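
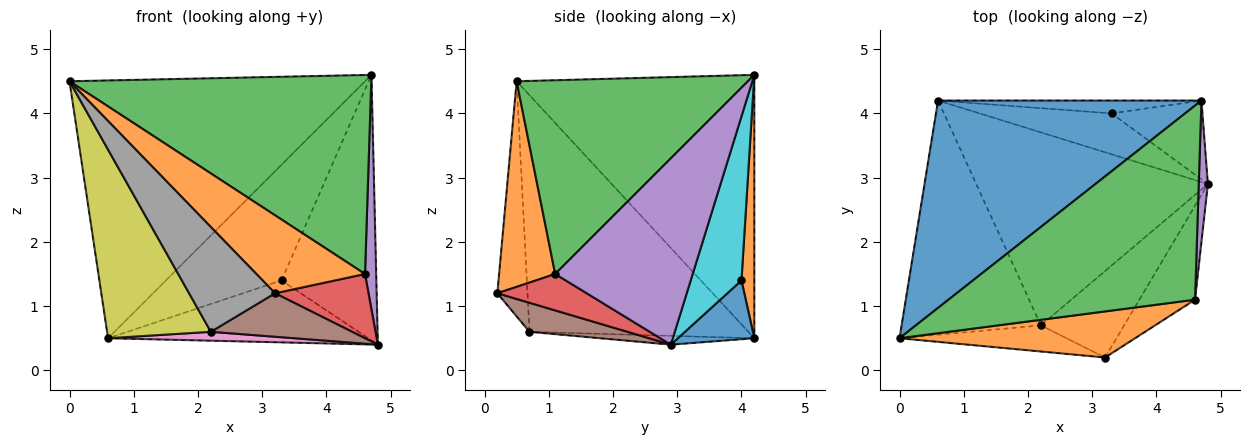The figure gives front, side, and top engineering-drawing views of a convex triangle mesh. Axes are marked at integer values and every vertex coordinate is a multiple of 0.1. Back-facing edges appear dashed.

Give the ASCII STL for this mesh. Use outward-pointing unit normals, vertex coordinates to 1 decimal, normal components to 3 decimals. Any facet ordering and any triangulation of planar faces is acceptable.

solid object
 facet normal -0.531 0.660 0.531
  outer loop
   vertex 0.6 4.2 0.5
   vertex 0.0 0.5 4.5
   vertex 4.7 4.2 4.6
  endloop
 endfacet
 facet normal 0.406 -0.787 0.465
  outer loop
   vertex 4.6 1.1 1.5
   vertex 0.0 0.5 4.5
   vertex 3.2 0.2 1.2
  endloop
 endfacet
 facet normal 0.481 -0.628 0.612
  outer loop
   vertex 4.6 1.1 1.5
   vertex 4.7 4.2 4.6
   vertex 0.0 0.5 4.5
  endloop
 endfacet
 facet normal 0.475 -0.497 -0.726
  outer loop
   vertex 4.6 1.1 1.5
   vertex 3.2 0.2 1.2
   vertex 4.8 2.9 0.4
  endloop
 endfacet
 facet normal 0.996 -0.081 0.049
  outer loop
   vertex 4.6 1.1 1.5
   vertex 4.8 2.9 0.4
   vertex 4.7 4.2 4.6
  endloop
 endfacet
 facet normal 0.297 -0.429 -0.853
  outer loop
   vertex 2.2 0.7 0.6
   vertex 4.8 2.9 0.4
   vertex 3.2 0.2 1.2
  endloop
 endfacet
 facet normal -0.038 -0.046 -0.998
  outer loop
   vertex 2.2 0.7 0.6
   vertex 0.6 4.2 0.5
   vertex 4.8 2.9 0.4
  endloop
 endfacet
 facet normal -0.322 -0.919 -0.229
  outer loop
   vertex 2.2 0.7 0.6
   vertex 3.2 0.2 1.2
   vertex 0.0 0.5 4.5
  endloop
 endfacet
 facet normal -0.798 -0.378 -0.469
  outer loop
   vertex 2.2 0.7 0.6
   vertex 0.0 0.5 4.5
   vertex 0.6 4.2 0.5
  endloop
 endfacet
 facet normal 0.457 0.853 -0.253
  outer loop
   vertex 3.3 4.0 1.4
   vertex 4.7 4.2 4.6
   vertex 4.8 2.9 0.4
  endloop
 endfacet
 facet normal 0.238 0.811 -0.535
  outer loop
   vertex 3.3 4.0 1.4
   vertex 4.8 2.9 0.4
   vertex 0.6 4.2 0.5
  endloop
 endfacet
 facet normal 0.110 0.988 -0.110
  outer loop
   vertex 3.3 4.0 1.4
   vertex 0.6 4.2 0.5
   vertex 4.7 4.2 4.6
  endloop
 endfacet
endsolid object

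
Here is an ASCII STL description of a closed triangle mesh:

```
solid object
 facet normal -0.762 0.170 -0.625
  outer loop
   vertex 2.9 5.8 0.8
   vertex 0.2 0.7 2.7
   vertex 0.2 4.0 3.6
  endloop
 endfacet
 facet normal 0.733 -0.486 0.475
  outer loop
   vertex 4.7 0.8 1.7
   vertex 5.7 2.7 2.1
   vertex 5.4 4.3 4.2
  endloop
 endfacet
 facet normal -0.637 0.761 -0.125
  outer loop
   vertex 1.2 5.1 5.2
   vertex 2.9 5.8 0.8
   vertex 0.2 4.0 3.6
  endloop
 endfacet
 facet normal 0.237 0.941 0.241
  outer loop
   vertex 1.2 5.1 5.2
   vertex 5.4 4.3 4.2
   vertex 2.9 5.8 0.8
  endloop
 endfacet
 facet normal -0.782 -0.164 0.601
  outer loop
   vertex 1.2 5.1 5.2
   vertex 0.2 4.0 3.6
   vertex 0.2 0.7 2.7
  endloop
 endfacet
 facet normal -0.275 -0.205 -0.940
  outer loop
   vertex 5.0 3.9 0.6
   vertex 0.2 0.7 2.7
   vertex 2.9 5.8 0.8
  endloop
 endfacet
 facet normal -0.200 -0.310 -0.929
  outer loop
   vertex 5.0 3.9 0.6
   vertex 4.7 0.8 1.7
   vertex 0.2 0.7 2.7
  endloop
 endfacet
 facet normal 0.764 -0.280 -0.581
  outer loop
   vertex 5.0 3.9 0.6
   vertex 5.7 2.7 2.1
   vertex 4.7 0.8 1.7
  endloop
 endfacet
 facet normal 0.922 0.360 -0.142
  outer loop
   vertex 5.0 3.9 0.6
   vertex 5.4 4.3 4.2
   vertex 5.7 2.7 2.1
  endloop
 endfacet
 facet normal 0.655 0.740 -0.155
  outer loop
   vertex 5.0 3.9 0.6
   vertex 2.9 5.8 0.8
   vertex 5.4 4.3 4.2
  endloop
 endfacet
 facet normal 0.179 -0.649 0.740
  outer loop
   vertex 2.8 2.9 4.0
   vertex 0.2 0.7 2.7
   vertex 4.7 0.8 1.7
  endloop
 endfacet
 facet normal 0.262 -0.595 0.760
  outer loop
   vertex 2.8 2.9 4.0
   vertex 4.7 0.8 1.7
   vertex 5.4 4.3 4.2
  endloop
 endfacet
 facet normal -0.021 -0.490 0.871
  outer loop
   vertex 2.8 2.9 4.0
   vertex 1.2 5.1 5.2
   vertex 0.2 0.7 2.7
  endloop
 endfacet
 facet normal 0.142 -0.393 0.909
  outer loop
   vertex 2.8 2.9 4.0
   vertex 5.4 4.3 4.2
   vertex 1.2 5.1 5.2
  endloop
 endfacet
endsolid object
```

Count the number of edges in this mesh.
21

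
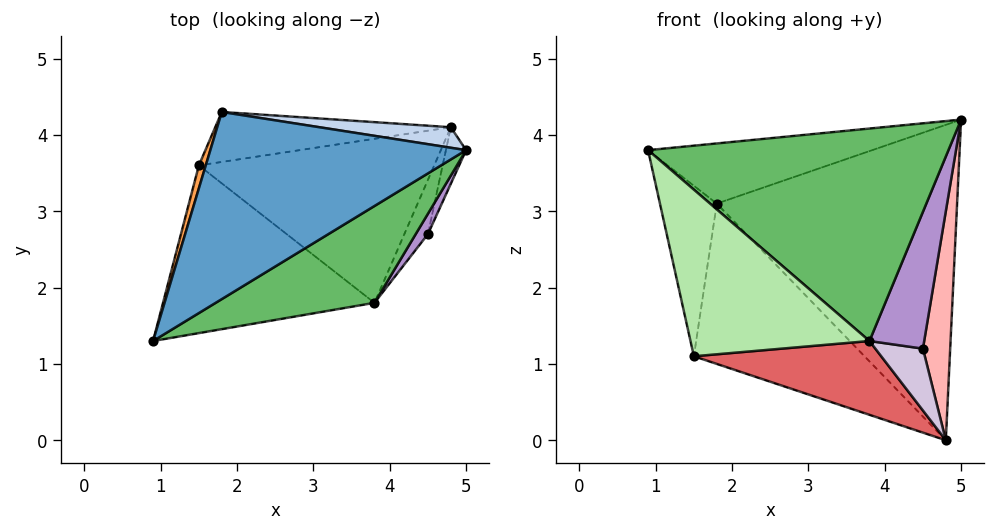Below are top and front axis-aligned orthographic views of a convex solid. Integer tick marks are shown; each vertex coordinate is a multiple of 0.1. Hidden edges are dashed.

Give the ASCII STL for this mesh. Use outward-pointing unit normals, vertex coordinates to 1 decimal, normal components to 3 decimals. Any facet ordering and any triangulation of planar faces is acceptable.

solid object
 facet normal -0.269 0.295 0.917
  outer loop
   vertex 1.8 4.3 3.1
   vertex 0.9 1.3 3.8
   vertex 5.0 3.8 4.2
  endloop
 endfacet
 facet normal 0.132 0.989 0.064
  outer loop
   vertex 4.8 4.1 0.0
   vertex 1.8 4.3 3.1
   vertex 5.0 3.8 4.2
  endloop
 endfacet
 facet normal -0.954 0.296 0.040
  outer loop
   vertex 1.5 3.6 1.1
   vertex 0.9 1.3 3.8
   vertex 1.8 4.3 3.1
  endloop
 endfacet
 facet normal -0.237 0.928 -0.289
  outer loop
   vertex 1.5 3.6 1.1
   vertex 1.8 4.3 3.1
   vertex 4.8 4.1 0.0
  endloop
 endfacet
 facet normal 0.457 -0.809 0.369
  outer loop
   vertex 3.8 1.8 1.3
   vertex 5.0 3.8 4.2
   vertex 0.9 1.3 3.8
  endloop
 endfacet
 facet normal -0.440 -0.633 -0.637
  outer loop
   vertex 3.8 1.8 1.3
   vertex 0.9 1.3 3.8
   vertex 1.5 3.6 1.1
  endloop
 endfacet
 facet normal -0.235 -0.399 -0.886
  outer loop
   vertex 3.8 1.8 1.3
   vertex 1.5 3.6 1.1
   vertex 4.8 4.1 0.0
  endloop
 endfacet
 facet normal 0.963 -0.262 -0.065
  outer loop
   vertex 4.5 2.7 1.2
   vertex 4.8 4.1 0.0
   vertex 5.0 3.8 4.2
  endloop
 endfacet
 facet normal 0.791 -0.605 0.090
  outer loop
   vertex 4.5 2.7 1.2
   vertex 5.0 3.8 4.2
   vertex 3.8 1.8 1.3
  endloop
 endfacet
 facet normal 0.658 -0.567 -0.497
  outer loop
   vertex 4.5 2.7 1.2
   vertex 3.8 1.8 1.3
   vertex 4.8 4.1 0.0
  endloop
 endfacet
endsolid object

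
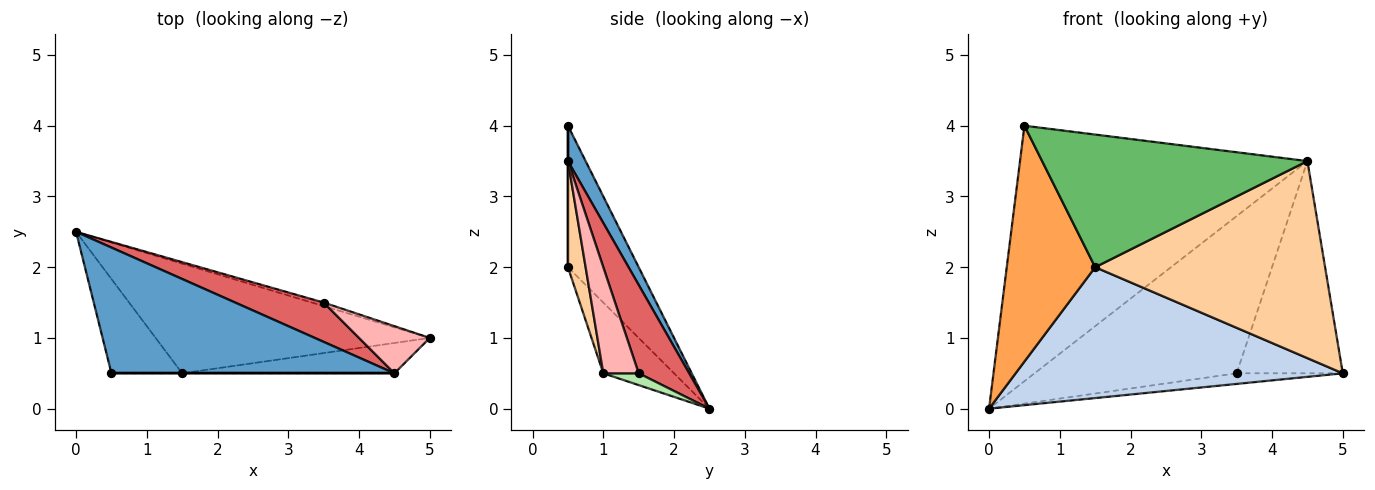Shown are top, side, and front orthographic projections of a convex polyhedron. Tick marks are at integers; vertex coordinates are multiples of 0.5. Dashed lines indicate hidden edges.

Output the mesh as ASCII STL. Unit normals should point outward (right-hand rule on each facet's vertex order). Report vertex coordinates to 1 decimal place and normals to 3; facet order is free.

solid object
 facet normal 0.055 0.896 0.441
  outer loop
   vertex 4.5 0.5 3.5
   vertex 0.0 2.5 0.0
   vertex 0.5 0.5 4.0
  endloop
 endfacet
 facet normal -0.164 -0.756 -0.634
  outer loop
   vertex 1.5 0.5 2.0
   vertex 0.0 2.5 0.0
   vertex 5.0 1.0 0.5
  endloop
 endfacet
 facet normal -0.596 -0.745 -0.298
  outer loop
   vertex 1.5 0.5 2.0
   vertex 0.5 0.5 4.0
   vertex 0.0 2.5 0.0
  endloop
 endfacet
 facet normal 0.076 -0.986 -0.152
  outer loop
   vertex 1.5 0.5 2.0
   vertex 5.0 1.0 0.5
   vertex 4.5 0.5 3.5
  endloop
 endfacet
 facet normal 0.000 -1.000 0.000
  outer loop
   vertex 1.5 0.5 2.0
   vertex 4.5 0.5 3.5
   vertex 0.5 0.5 4.0
  endloop
 endfacet
 facet normal 0.302 0.905 -0.302
  outer loop
   vertex 3.5 1.5 0.5
   vertex 5.0 1.0 0.5
   vertex 0.0 2.5 0.0
  endloop
 endfacet
 facet normal 0.236 0.943 0.236
  outer loop
   vertex 3.5 1.5 0.5
   vertex 0.0 2.5 0.0
   vertex 4.5 0.5 3.5
  endloop
 endfacet
 facet normal 0.309 0.928 0.206
  outer loop
   vertex 3.5 1.5 0.5
   vertex 4.5 0.5 3.5
   vertex 5.0 1.0 0.5
  endloop
 endfacet
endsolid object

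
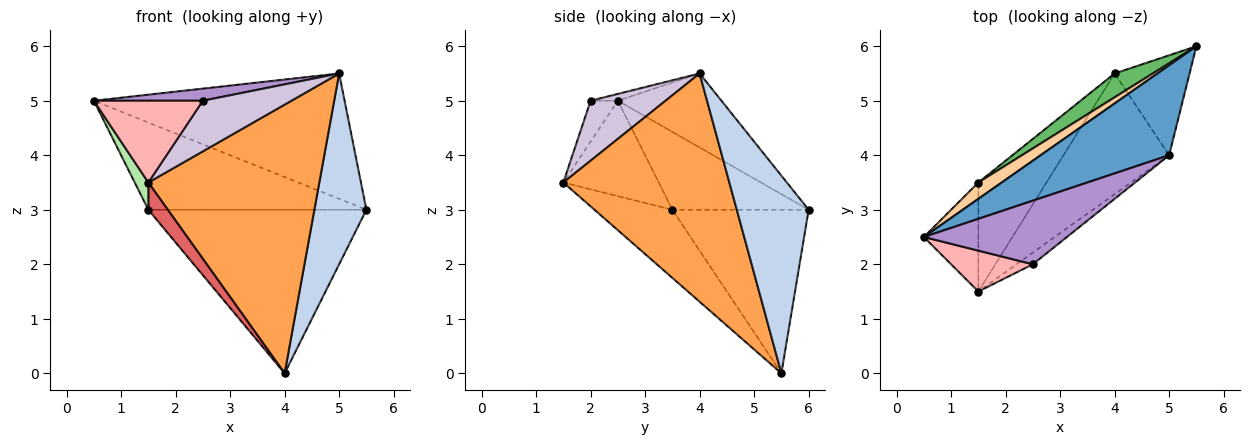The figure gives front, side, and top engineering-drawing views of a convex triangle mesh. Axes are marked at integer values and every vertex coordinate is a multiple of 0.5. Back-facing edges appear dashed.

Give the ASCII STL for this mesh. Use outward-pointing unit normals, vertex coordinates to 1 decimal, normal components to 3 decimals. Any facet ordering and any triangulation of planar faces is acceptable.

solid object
 facet normal -0.318 0.770 0.553
  outer loop
   vertex 5.0 4.0 5.5
   vertex 5.5 6.0 3.0
   vertex 0.5 2.5 5.0
  endloop
 endfacet
 facet normal 0.774 -0.561 -0.294
  outer loop
   vertex 5.0 4.0 5.5
   vertex 4.0 5.5 0.0
   vertex 5.5 6.0 3.0
  endloop
 endfacet
 facet normal 0.663 -0.683 -0.307
  outer loop
   vertex 5.0 4.0 5.5
   vertex 1.5 1.5 3.5
   vertex 4.0 5.5 0.0
  endloop
 endfacet
 facet normal -0.523 0.837 0.157
  outer loop
   vertex 1.5 3.5 3.0
   vertex 0.5 2.5 5.0
   vertex 5.5 6.0 3.0
  endloop
 endfacet
 facet normal -0.526 0.842 0.123
  outer loop
   vertex 1.5 3.5 3.0
   vertex 5.5 6.0 3.0
   vertex 4.0 5.5 0.0
  endloop
 endfacet
 facet normal -0.862 -0.123 -0.492
  outer loop
   vertex 1.5 3.5 3.0
   vertex 1.5 1.5 3.5
   vertex 0.5 2.5 5.0
  endloop
 endfacet
 facet normal -0.696 -0.174 -0.696
  outer loop
   vertex 1.5 3.5 3.0
   vertex 4.0 5.5 0.0
   vertex 1.5 1.5 3.5
  endloop
 endfacet
 facet normal -0.218 -0.873 0.436
  outer loop
   vertex 2.5 2.0 5.0
   vertex 0.5 2.5 5.0
   vertex 1.5 1.5 3.5
  endloop
 endfacet
 facet normal -0.047 -0.187 0.981
  outer loop
   vertex 2.5 2.0 5.0
   vertex 5.0 4.0 5.5
   vertex 0.5 2.5 5.0
  endloop
 endfacet
 facet normal 0.636 -0.752 -0.173
  outer loop
   vertex 2.5 2.0 5.0
   vertex 1.5 1.5 3.5
   vertex 5.0 4.0 5.5
  endloop
 endfacet
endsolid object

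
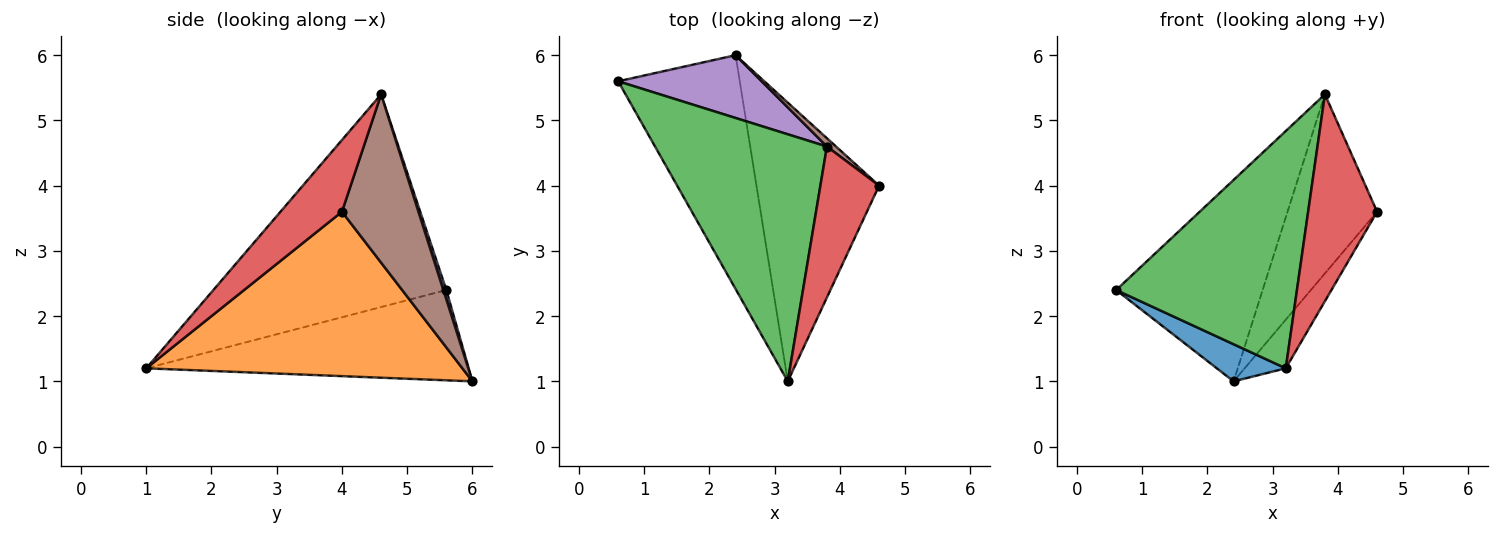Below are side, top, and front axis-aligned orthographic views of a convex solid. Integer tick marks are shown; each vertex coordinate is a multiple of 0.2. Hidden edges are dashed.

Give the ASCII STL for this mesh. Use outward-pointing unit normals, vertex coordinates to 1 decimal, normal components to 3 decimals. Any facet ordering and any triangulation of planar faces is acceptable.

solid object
 facet normal -0.591 -0.126 -0.796
  outer loop
   vertex 2.4 6.0 1.0
   vertex 3.2 1.0 1.2
   vertex 0.6 5.6 2.4
  endloop
 endfacet
 facet normal 0.797 0.104 -0.595
  outer loop
   vertex 2.4 6.0 1.0
   vertex 4.6 4.0 3.6
   vertex 3.2 1.0 1.2
  endloop
 endfacet
 facet normal -0.666 -0.517 0.538
  outer loop
   vertex 3.8 4.6 5.4
   vertex 0.6 5.6 2.4
   vertex 3.2 1.0 1.2
  endloop
 endfacet
 facet normal 0.585 -0.655 0.478
  outer loop
   vertex 3.8 4.6 5.4
   vertex 3.2 1.0 1.2
   vertex 4.6 4.0 3.6
  endloop
 endfacet
 facet normal 0.019 0.955 0.298
  outer loop
   vertex 3.8 4.6 5.4
   vertex 2.4 6.0 1.0
   vertex 0.6 5.6 2.4
  endloop
 endfacet
 facet normal 0.649 0.760 0.035
  outer loop
   vertex 3.8 4.6 5.4
   vertex 4.6 4.0 3.6
   vertex 2.4 6.0 1.0
  endloop
 endfacet
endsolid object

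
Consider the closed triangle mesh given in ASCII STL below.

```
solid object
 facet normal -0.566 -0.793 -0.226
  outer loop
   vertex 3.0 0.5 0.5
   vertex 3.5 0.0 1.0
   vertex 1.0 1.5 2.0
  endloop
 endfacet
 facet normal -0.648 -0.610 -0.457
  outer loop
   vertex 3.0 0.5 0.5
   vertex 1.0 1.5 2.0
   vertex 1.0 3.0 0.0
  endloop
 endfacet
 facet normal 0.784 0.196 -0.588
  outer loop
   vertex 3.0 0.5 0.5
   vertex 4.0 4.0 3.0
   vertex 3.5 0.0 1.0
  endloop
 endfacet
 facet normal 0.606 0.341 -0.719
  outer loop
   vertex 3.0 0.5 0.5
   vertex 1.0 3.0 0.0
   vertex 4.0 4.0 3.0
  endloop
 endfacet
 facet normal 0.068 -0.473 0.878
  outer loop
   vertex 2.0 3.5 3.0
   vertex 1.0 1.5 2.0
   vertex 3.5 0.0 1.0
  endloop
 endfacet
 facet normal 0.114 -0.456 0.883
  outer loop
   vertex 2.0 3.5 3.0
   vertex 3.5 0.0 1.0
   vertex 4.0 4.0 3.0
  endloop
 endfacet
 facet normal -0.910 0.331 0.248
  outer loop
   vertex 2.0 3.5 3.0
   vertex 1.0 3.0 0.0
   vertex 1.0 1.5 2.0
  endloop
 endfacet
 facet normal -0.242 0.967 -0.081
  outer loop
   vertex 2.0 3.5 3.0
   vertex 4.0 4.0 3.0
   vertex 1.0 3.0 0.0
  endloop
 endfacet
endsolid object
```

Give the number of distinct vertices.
6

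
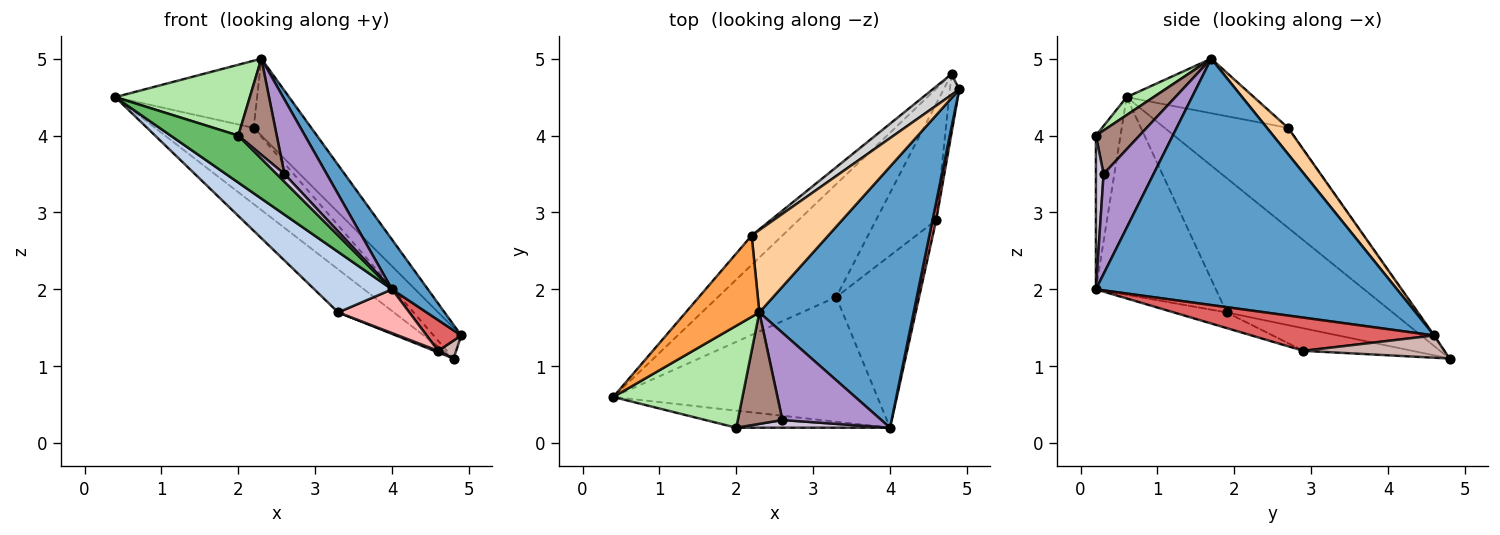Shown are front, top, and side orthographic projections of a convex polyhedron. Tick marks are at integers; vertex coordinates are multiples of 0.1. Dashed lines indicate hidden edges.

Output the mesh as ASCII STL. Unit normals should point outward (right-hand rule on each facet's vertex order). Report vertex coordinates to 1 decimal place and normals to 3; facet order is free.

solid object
 facet normal 0.843 -0.100 0.528
  outer loop
   vertex 2.3 1.7 5.0
   vertex 4.0 0.2 2.0
   vertex 4.9 4.6 1.4
  endloop
 endfacet
 facet normal -0.559 -0.362 -0.746
  outer loop
   vertex 3.3 1.9 1.7
   vertex 4.0 0.2 2.0
   vertex 0.4 0.6 4.5
  endloop
 endfacet
 facet normal -0.496 0.553 0.669
  outer loop
   vertex 2.2 2.7 4.1
   vertex 0.4 0.6 4.5
   vertex 2.3 1.7 5.0
  endloop
 endfacet
 facet normal 0.243 0.662 0.709
  outer loop
   vertex 2.2 2.7 4.1
   vertex 2.3 1.7 5.0
   vertex 4.9 4.6 1.4
  endloop
 endfacet
 facet normal -0.323 -0.889 -0.323
  outer loop
   vertex 2.0 0.2 4.0
   vertex 0.4 0.6 4.5
   vertex 4.0 0.2 2.0
  endloop
 endfacet
 facet normal 0.113 -0.567 0.816
  outer loop
   vertex 2.0 0.2 4.0
   vertex 2.3 1.7 5.0
   vertex 0.4 0.6 4.5
  endloop
 endfacet
 facet normal 0.977 -0.185 0.108
  outer loop
   vertex 4.6 2.9 1.2
   vertex 4.9 4.6 1.4
   vertex 4.0 0.2 2.0
  endloop
 endfacet
 facet normal -0.180 -0.242 -0.953
  outer loop
   vertex 4.6 2.9 1.2
   vertex 4.0 0.2 2.0
   vertex 3.3 1.9 1.7
  endloop
 endfacet
 facet normal 0.609 -0.515 0.603
  outer loop
   vertex 2.6 0.3 3.5
   vertex 4.0 0.2 2.0
   vertex 2.3 1.7 5.0
  endloop
 endfacet
 facet normal 0.577 -0.577 0.577
  outer loop
   vertex 2.6 0.3 3.5
   vertex 2.0 0.2 4.0
   vertex 4.0 0.2 2.0
  endloop
 endfacet
 facet normal 0.595 -0.525 0.609
  outer loop
   vertex 2.6 0.3 3.5
   vertex 2.3 1.7 5.0
   vertex 2.0 0.2 4.0
  endloop
 endfacet
 facet normal 0.916 -0.117 -0.383
  outer loop
   vertex 4.8 4.8 1.1
   vertex 4.9 4.6 1.4
   vertex 4.6 2.9 1.2
  endloop
 endfacet
 facet normal -0.351 -0.012 -0.936
  outer loop
   vertex 4.8 4.8 1.1
   vertex 4.6 2.9 1.2
   vertex 3.3 1.9 1.7
  endloop
 endfacet
 facet normal -0.728 0.244 -0.641
  outer loop
   vertex 4.8 4.8 1.1
   vertex 3.3 1.9 1.7
   vertex 0.4 0.6 4.5
  endloop
 endfacet
 facet normal -0.760 0.607 -0.234
  outer loop
   vertex 4.8 4.8 1.1
   vertex 0.4 0.6 4.5
   vertex 2.2 2.7 4.1
  endloop
 endfacet
 facet normal -0.023 0.828 0.560
  outer loop
   vertex 4.8 4.8 1.1
   vertex 2.2 2.7 4.1
   vertex 4.9 4.6 1.4
  endloop
 endfacet
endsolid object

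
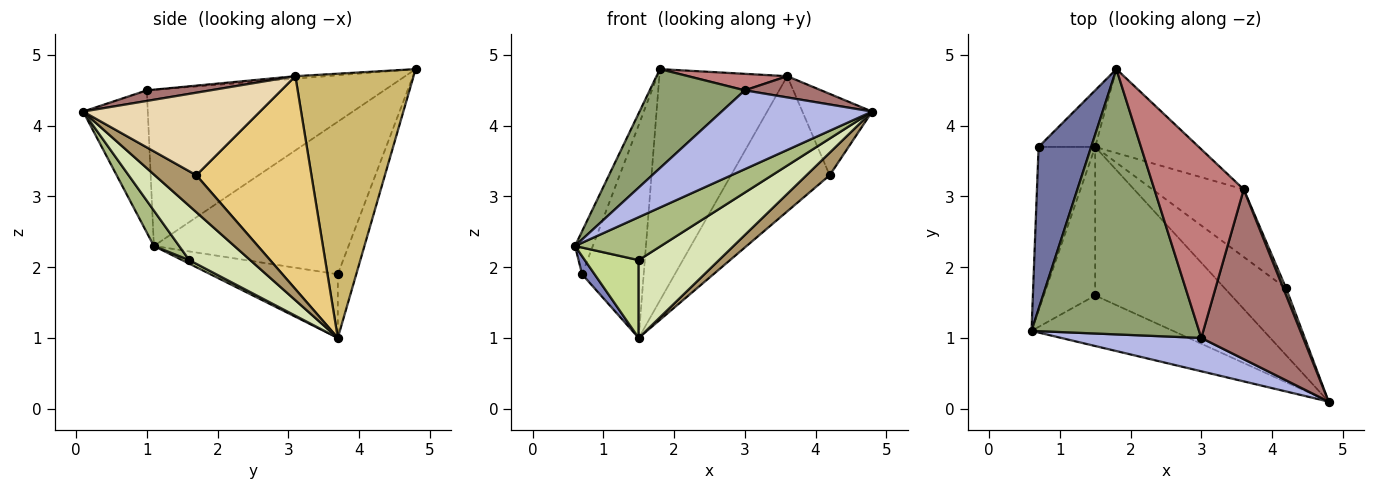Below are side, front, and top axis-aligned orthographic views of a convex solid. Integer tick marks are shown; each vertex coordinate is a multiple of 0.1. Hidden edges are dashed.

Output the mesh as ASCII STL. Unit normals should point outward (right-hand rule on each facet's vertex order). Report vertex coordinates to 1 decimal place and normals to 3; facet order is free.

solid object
 facet normal -0.942 0.086 0.325
  outer loop
   vertex 0.7 3.7 1.9
   vertex 0.6 1.1 2.3
   vertex 1.8 4.8 4.8
  endloop
 endfacet
 facet normal -0.745 -0.073 -0.663
  outer loop
   vertex 0.7 3.7 1.9
   vertex 1.5 3.7 1.0
   vertex 0.6 1.1 2.3
  endloop
 endfacet
 facet normal -0.278 0.928 -0.247
  outer loop
   vertex 0.7 3.7 1.9
   vertex 1.8 4.8 4.8
   vertex 1.5 3.7 1.0
  endloop
 endfacet
 facet normal -0.368 -0.856 0.362
  outer loop
   vertex 3.0 1.0 4.5
   vertex 0.6 1.1 2.3
   vertex 4.8 0.1 4.2
  endloop
 endfacet
 facet normal -0.658 -0.263 0.706
  outer loop
   vertex 3.0 1.0 4.5
   vertex 1.8 4.8 4.8
   vertex 0.6 1.1 2.3
  endloop
 endfacet
 facet normal 0.187 -0.636 -0.748
  outer loop
   vertex 1.5 1.6 2.1
   vertex 4.8 0.1 4.2
   vertex 0.6 1.1 2.3
  endloop
 endfacet
 facet normal 0.061 -0.463 -0.884
  outer loop
   vertex 1.5 1.6 2.1
   vertex 0.6 1.1 2.3
   vertex 1.5 3.7 1.0
  endloop
 endfacet
 facet normal 0.333 -0.438 -0.835
  outer loop
   vertex 1.5 1.6 2.1
   vertex 1.5 3.7 1.0
   vertex 4.8 0.1 4.2
  endloop
 endfacet
 facet normal 0.496 -0.277 -0.823
  outer loop
   vertex 4.2 1.7 3.3
   vertex 4.8 0.1 4.2
   vertex 1.5 3.7 1.0
  endloop
 endfacet
 facet normal 0.656 0.710 -0.257
  outer loop
   vertex 3.6 3.1 4.7
   vertex 1.5 3.7 1.0
   vertex 1.8 4.8 4.8
  endloop
 endfacet
 facet normal 0.722 0.619 -0.309
  outer loop
   vertex 3.6 3.1 4.7
   vertex 4.2 1.7 3.3
   vertex 1.5 3.7 1.0
  endloop
 endfacet
 facet normal 0.930 0.367 0.032
  outer loop
   vertex 3.6 3.1 4.7
   vertex 4.8 0.1 4.2
   vertex 4.2 1.7 3.3
  endloop
 endfacet
 facet normal 0.103 -0.123 0.987
  outer loop
   vertex 3.6 3.1 4.7
   vertex 3.0 1.0 4.5
   vertex 4.8 0.1 4.2
  endloop
 endfacet
 facet normal -0.027 -0.087 0.996
  outer loop
   vertex 3.6 3.1 4.7
   vertex 1.8 4.8 4.8
   vertex 3.0 1.0 4.5
  endloop
 endfacet
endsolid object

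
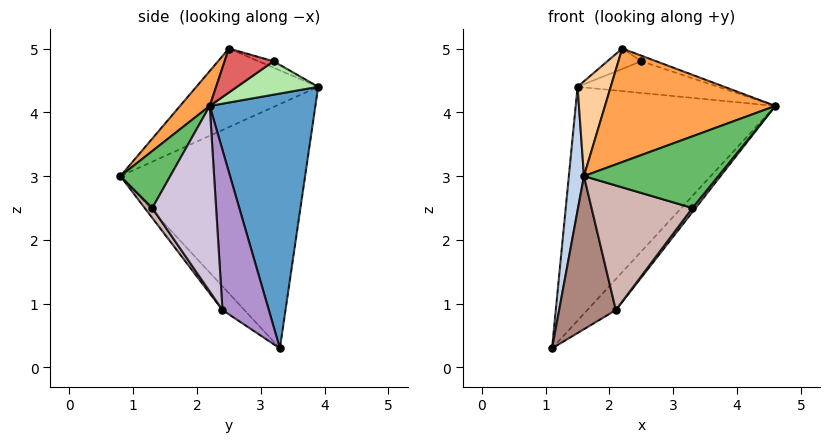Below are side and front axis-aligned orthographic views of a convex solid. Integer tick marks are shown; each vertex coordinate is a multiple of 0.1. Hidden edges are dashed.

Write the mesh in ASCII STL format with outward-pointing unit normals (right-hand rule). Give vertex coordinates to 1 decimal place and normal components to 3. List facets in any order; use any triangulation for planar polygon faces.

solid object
 facet normal 0.461 0.871 -0.172
  outer loop
   vertex 1.5 3.9 4.4
   vertex 4.6 2.2 4.1
   vertex 1.1 3.3 0.3
  endloop
 endfacet
 facet normal -0.991 -0.081 0.109
  outer loop
   vertex 1.5 3.9 4.4
   vertex 1.1 3.3 0.3
   vertex 1.6 0.8 3.0
  endloop
 endfacet
 facet normal 0.135 -0.775 0.618
  outer loop
   vertex 2.2 2.5 5.0
   vertex 1.6 0.8 3.0
   vertex 4.6 2.2 4.1
  endloop
 endfacet
 facet normal -0.859 -0.234 0.456
  outer loop
   vertex 2.2 2.5 5.0
   vertex 1.5 3.9 4.4
   vertex 1.6 0.8 3.0
  endloop
 endfacet
 facet normal 0.338 -0.911 0.238
  outer loop
   vertex 3.3 1.3 2.5
   vertex 4.6 2.2 4.1
   vertex 1.6 0.8 3.0
  endloop
 endfacet
 facet normal 0.484 0.837 0.255
  outer loop
   vertex 2.5 3.2 4.8
   vertex 4.6 2.2 4.1
   vertex 1.5 3.9 4.4
  endloop
 endfacet
 facet normal 0.361 0.110 0.926
  outer loop
   vertex 2.5 3.2 4.8
   vertex 2.2 2.5 5.0
   vertex 4.6 2.2 4.1
  endloop
 endfacet
 facet normal -0.144 0.328 0.934
  outer loop
   vertex 2.5 3.2 4.8
   vertex 1.5 3.9 4.4
   vertex 2.2 2.5 5.0
  endloop
 endfacet
 facet normal 0.720 0.443 -0.534
  outer loop
   vertex 2.1 2.4 0.9
   vertex 1.1 3.3 0.3
   vertex 4.6 2.2 4.1
  endloop
 endfacet
 facet normal 0.786 -0.039 -0.617
  outer loop
   vertex 2.1 2.4 0.9
   vertex 4.6 2.2 4.1
   vertex 3.3 1.3 2.5
  endloop
 endfacet
 facet normal -0.283 -0.729 -0.623
  outer loop
   vertex 2.1 2.4 0.9
   vertex 1.6 0.8 3.0
   vertex 1.1 3.3 0.3
  endloop
 endfacet
 facet normal 0.060 -0.801 -0.596
  outer loop
   vertex 2.1 2.4 0.9
   vertex 3.3 1.3 2.5
   vertex 1.6 0.8 3.0
  endloop
 endfacet
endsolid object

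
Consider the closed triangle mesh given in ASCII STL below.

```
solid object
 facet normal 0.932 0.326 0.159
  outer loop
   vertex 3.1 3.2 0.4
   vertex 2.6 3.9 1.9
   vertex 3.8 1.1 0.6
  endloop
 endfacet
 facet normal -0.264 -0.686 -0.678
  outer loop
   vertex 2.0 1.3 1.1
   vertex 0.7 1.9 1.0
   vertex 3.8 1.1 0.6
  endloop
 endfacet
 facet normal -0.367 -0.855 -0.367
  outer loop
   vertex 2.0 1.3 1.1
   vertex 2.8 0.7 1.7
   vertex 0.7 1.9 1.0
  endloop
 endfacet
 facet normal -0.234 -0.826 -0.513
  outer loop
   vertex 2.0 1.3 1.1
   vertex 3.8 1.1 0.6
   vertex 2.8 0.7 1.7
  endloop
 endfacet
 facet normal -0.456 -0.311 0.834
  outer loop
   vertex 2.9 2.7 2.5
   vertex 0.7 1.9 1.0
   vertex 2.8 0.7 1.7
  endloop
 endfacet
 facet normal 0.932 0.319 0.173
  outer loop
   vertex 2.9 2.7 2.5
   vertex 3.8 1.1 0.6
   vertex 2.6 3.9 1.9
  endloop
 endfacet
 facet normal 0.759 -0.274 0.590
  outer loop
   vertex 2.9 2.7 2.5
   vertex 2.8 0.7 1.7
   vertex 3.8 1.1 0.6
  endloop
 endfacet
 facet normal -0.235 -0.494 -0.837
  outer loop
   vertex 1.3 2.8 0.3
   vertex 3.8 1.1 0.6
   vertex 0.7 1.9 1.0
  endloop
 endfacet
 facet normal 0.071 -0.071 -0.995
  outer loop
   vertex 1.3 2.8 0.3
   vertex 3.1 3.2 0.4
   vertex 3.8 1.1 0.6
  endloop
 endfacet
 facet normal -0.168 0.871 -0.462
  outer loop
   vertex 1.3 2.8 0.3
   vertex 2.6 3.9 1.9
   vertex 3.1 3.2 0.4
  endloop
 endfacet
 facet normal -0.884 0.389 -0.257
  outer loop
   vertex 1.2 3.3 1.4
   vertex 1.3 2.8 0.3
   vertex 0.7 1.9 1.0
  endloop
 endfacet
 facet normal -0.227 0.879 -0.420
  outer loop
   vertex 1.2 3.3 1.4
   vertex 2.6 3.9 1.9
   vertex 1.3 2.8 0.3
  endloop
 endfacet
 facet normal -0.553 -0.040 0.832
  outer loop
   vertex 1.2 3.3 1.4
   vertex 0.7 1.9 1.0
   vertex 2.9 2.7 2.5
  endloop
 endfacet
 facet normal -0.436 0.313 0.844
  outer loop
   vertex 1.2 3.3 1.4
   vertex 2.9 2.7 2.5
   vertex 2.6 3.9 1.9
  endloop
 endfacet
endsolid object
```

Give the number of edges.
21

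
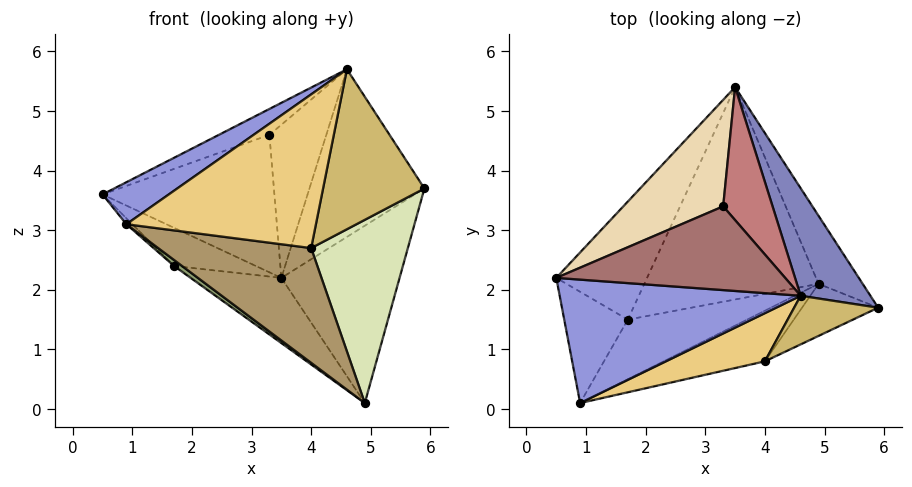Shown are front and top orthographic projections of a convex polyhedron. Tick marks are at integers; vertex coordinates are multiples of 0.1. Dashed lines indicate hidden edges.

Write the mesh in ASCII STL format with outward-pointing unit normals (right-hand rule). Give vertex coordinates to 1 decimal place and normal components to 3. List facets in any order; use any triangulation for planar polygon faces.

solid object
 facet normal 0.857 0.481 -0.185
  outer loop
   vertex 4.9 2.1 0.1
   vertex 3.5 5.4 2.2
   vertex 5.9 1.7 3.7
  endloop
 endfacet
 facet normal 0.693 0.607 0.389
  outer loop
   vertex 4.6 1.9 5.7
   vertex 5.9 1.7 3.7
   vertex 3.5 5.4 2.2
  endloop
 endfacet
 facet normal -0.453 -0.287 0.844
  outer loop
   vertex 4.6 1.9 5.7
   vertex 0.5 2.2 3.6
   vertex 0.9 0.1 3.1
  endloop
 endfacet
 facet normal -0.695 0.038 -0.718
  outer loop
   vertex 1.7 1.5 2.4
   vertex 0.9 0.1 3.1
   vertex 0.5 2.2 3.6
  endloop
 endfacet
 facet normal -0.572 -0.082 -0.816
  outer loop
   vertex 1.7 1.5 2.4
   vertex 4.9 2.1 0.1
   vertex 0.9 0.1 3.1
  endloop
 endfacet
 facet normal -0.611 0.243 -0.753
  outer loop
   vertex 1.7 1.5 2.4
   vertex 0.5 2.2 3.6
   vertex 3.5 5.4 2.2
  endloop
 endfacet
 facet normal -0.596 0.236 -0.768
  outer loop
   vertex 1.7 1.5 2.4
   vertex 3.5 5.4 2.2
   vertex 4.9 2.1 0.1
  endloop
 endfacet
 facet normal 0.514 -0.825 -0.234
  outer loop
   vertex 4.0 0.8 2.7
   vertex 4.9 2.1 0.1
   vertex 5.9 1.7 3.7
  endloop
 endfacet
 facet normal 0.153 -0.904 -0.399
  outer loop
   vertex 4.0 0.8 2.7
   vertex 0.9 0.1 3.1
   vertex 4.9 2.1 0.1
  endloop
 endfacet
 facet normal 0.287 -0.916 0.279
  outer loop
   vertex 4.0 0.8 2.7
   vertex 5.9 1.7 3.7
   vertex 4.6 1.9 5.7
  endloop
 endfacet
 facet normal 0.246 -0.925 0.290
  outer loop
   vertex 4.0 0.8 2.7
   vertex 4.6 1.9 5.7
   vertex 0.9 0.1 3.1
  endloop
 endfacet
 facet normal -0.487 0.691 0.535
  outer loop
   vertex 3.3 3.4 4.6
   vertex 3.5 5.4 2.2
   vertex 0.5 2.2 3.6
  endloop
 endfacet
 facet normal -0.424 0.267 0.865
  outer loop
   vertex 3.3 3.4 4.6
   vertex 0.5 2.2 3.6
   vertex 4.6 1.9 5.7
  endloop
 endfacet
 facet normal 0.302 0.720 0.625
  outer loop
   vertex 3.3 3.4 4.6
   vertex 4.6 1.9 5.7
   vertex 3.5 5.4 2.2
  endloop
 endfacet
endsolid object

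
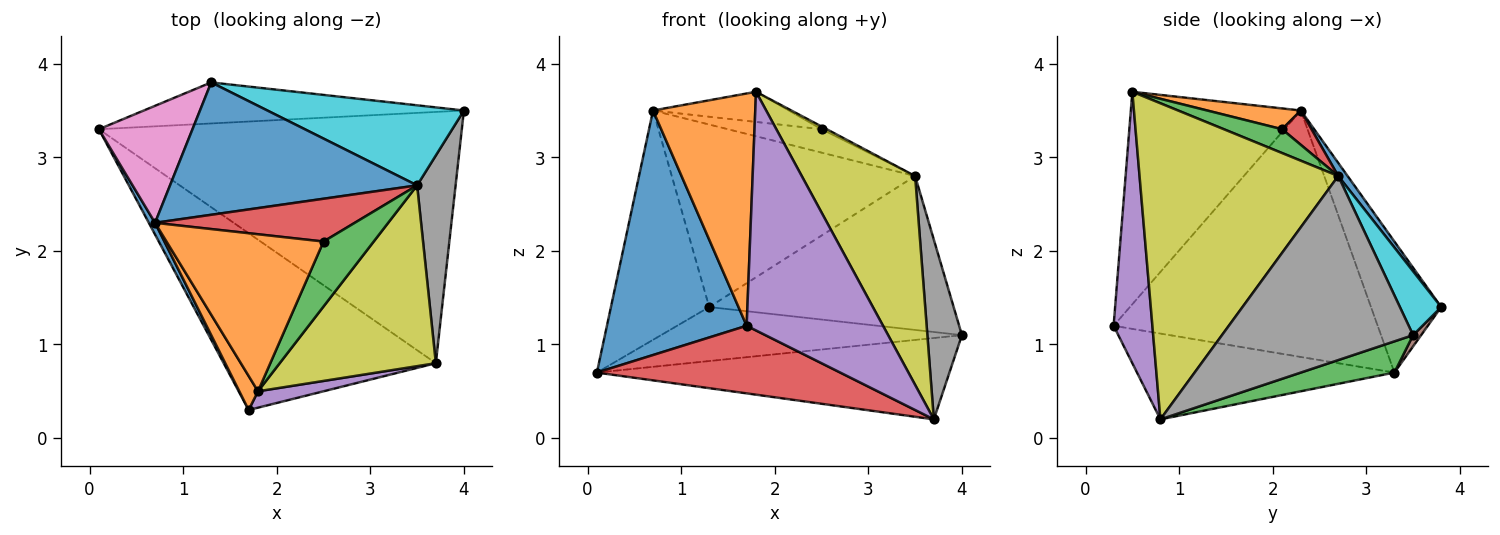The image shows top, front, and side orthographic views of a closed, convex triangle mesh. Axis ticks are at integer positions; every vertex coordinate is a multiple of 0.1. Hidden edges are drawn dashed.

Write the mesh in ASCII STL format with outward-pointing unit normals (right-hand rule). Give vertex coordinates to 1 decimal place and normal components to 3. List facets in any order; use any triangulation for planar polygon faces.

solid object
 facet normal -0.884 -0.468 0.022
  outer loop
   vertex 0.7 2.3 3.5
   vertex 0.1 3.3 0.7
   vertex 1.7 0.3 1.2
  endloop
 endfacet
 facet normal -0.855 -0.514 0.075
  outer loop
   vertex 0.7 2.3 3.5
   vertex 1.7 0.3 1.2
   vertex 1.8 0.5 3.7
  endloop
 endfacet
 facet normal 0.082 0.307 -0.948
  outer loop
   vertex 3.7 0.8 0.2
   vertex 0.1 3.3 0.7
   vertex 4.0 3.5 1.1
  endloop
 endfacet
 facet normal -0.353 -0.334 -0.874
  outer loop
   vertex 3.7 0.8 0.2
   vertex 1.7 0.3 1.2
   vertex 0.1 3.3 0.7
  endloop
 endfacet
 facet normal 0.273 -0.960 0.066
  outer loop
   vertex 3.7 0.8 0.2
   vertex 1.8 0.5 3.7
   vertex 1.7 0.3 1.2
  endloop
 endfacet
 facet normal 0.021 0.796 -0.605
  outer loop
   vertex 1.3 3.8 1.4
   vertex 4.0 3.5 1.1
   vertex 0.1 3.3 0.7
  endloop
 endfacet
 facet normal -0.537 0.752 0.383
  outer loop
   vertex 1.3 3.8 1.4
   vertex 0.1 3.3 0.7
   vertex 0.7 2.3 3.5
  endloop
 endfacet
 facet normal 0.964 -0.174 0.201
  outer loop
   vertex 3.5 2.7 2.8
   vertex 3.7 0.8 0.2
   vertex 4.0 3.5 1.1
  endloop
 endfacet
 facet normal 0.798 -0.455 0.394
  outer loop
   vertex 3.5 2.7 2.8
   vertex 1.8 0.5 3.7
   vertex 3.7 0.8 0.2
  endloop
 endfacet
 facet normal 0.148 0.877 0.456
  outer loop
   vertex 3.5 2.7 2.8
   vertex 4.0 3.5 1.1
   vertex 1.3 3.8 1.4
  endloop
 endfacet
 facet normal 0.031 0.809 0.587
  outer loop
   vertex 3.5 2.7 2.8
   vertex 1.3 3.8 1.4
   vertex 0.7 2.3 3.5
  endloop
 endfacet
 facet normal 0.129 0.187 0.974
  outer loop
   vertex 2.5 2.1 3.3
   vertex 0.7 2.3 3.5
   vertex 1.8 0.5 3.7
  endloop
 endfacet
 facet normal 0.428 0.038 0.903
  outer loop
   vertex 2.5 2.1 3.3
   vertex 1.8 0.5 3.7
   vertex 3.5 2.7 2.8
  endloop
 endfacet
 facet normal 0.149 0.474 0.868
  outer loop
   vertex 2.5 2.1 3.3
   vertex 3.5 2.7 2.8
   vertex 0.7 2.3 3.5
  endloop
 endfacet
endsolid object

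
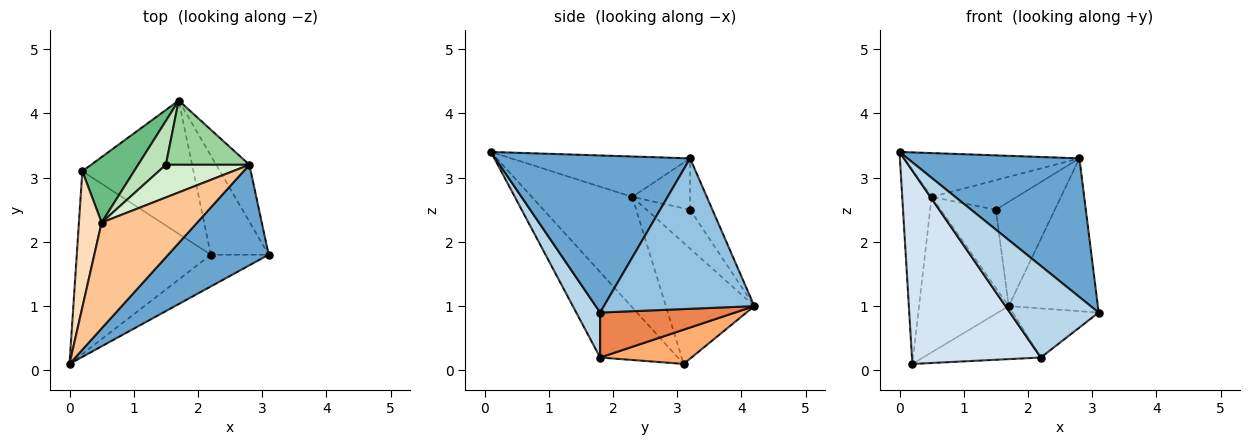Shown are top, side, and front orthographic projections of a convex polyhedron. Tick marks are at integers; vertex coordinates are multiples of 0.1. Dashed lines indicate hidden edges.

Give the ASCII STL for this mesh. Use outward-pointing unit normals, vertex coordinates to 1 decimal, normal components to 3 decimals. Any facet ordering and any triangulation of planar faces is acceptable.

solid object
 facet normal 0.676 -0.597 0.433
  outer loop
   vertex 2.8 3.2 3.3
   vertex 0.0 0.1 3.4
   vertex 3.1 1.8 0.9
  endloop
 endfacet
 facet normal 0.845 0.501 -0.186
  outer loop
   vertex 2.8 3.2 3.3
   vertex 3.1 1.8 0.9
   vertex 1.7 4.2 1.0
  endloop
 endfacet
 facet normal 0.247 -0.916 -0.317
  outer loop
   vertex 2.2 1.8 0.2
   vertex 3.1 1.8 0.9
   vertex 0.0 0.1 3.4
  endloop
 endfacet
 facet normal -0.401 -0.666 -0.629
  outer loop
   vertex 2.2 1.8 0.2
   vertex 0.0 0.1 3.4
   vertex 0.2 3.1 0.1
  endloop
 endfacet
 facet normal 0.572 0.364 -0.735
  outer loop
   vertex 2.2 1.8 0.2
   vertex 1.7 4.2 1.0
   vertex 3.1 1.8 0.9
  endloop
 endfacet
 facet normal 0.276 0.355 -0.893
  outer loop
   vertex 2.2 1.8 0.2
   vertex 0.2 3.1 0.1
   vertex 1.7 4.2 1.0
  endloop
 endfacet
 facet normal -0.364 0.357 0.860
  outer loop
   vertex 0.5 2.3 2.7
   vertex 0.0 0.1 3.4
   vertex 2.8 3.2 3.3
  endloop
 endfacet
 facet normal -0.942 0.276 0.193
  outer loop
   vertex 0.5 2.3 2.7
   vertex 0.2 3.1 0.1
   vertex 0.0 0.1 3.4
  endloop
 endfacet
 facet normal -0.673 0.682 0.287
  outer loop
   vertex 0.5 2.3 2.7
   vertex 1.7 4.2 1.0
   vertex 0.2 3.1 0.1
  endloop
 endfacet
 facet normal -0.307 0.810 0.499
  outer loop
   vertex 1.5 3.2 2.5
   vertex 2.8 3.2 3.3
   vertex 1.7 4.2 1.0
  endloop
 endfacet
 facet normal -0.566 0.719 0.404
  outer loop
   vertex 1.5 3.2 2.5
   vertex 1.7 4.2 1.0
   vertex 0.5 2.3 2.7
  endloop
 endfacet
 facet normal -0.415 0.611 0.674
  outer loop
   vertex 1.5 3.2 2.5
   vertex 0.5 2.3 2.7
   vertex 2.8 3.2 3.3
  endloop
 endfacet
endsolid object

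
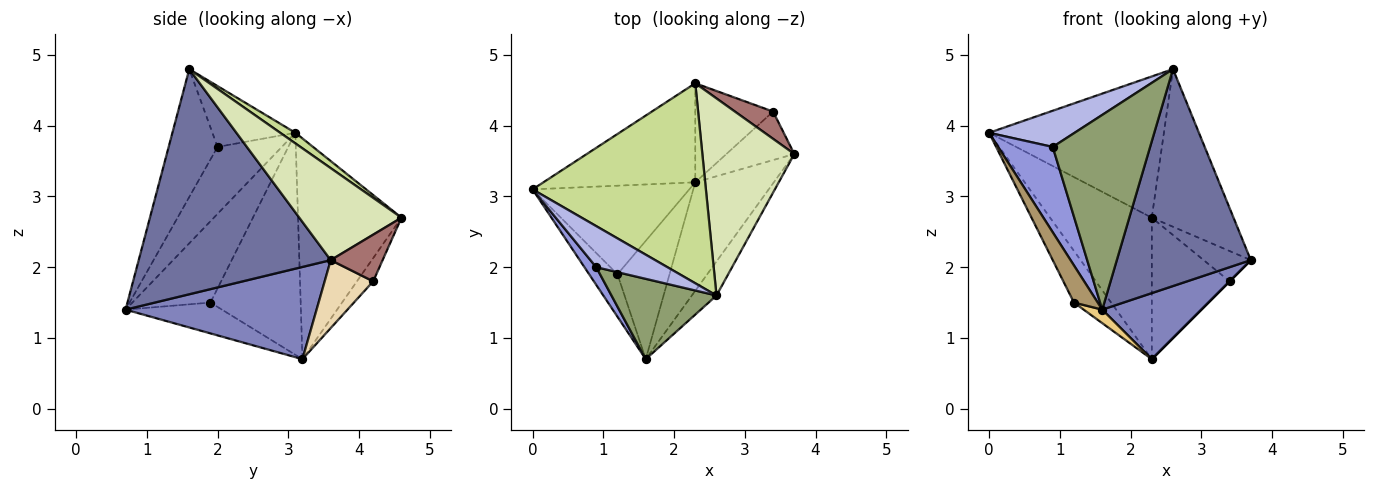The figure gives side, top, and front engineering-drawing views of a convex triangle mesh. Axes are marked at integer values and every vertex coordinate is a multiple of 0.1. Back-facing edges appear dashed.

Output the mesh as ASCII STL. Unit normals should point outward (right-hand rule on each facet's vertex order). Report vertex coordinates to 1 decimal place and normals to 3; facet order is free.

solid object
 facet normal 0.817 -0.570 -0.089
  outer loop
   vertex 2.6 1.6 4.8
   vertex 1.6 0.7 1.4
   vertex 3.7 3.6 2.1
  endloop
 endfacet
 facet normal 0.708 -0.367 -0.603
  outer loop
   vertex 2.3 3.2 0.7
   vertex 3.7 3.6 2.1
   vertex 1.6 0.7 1.4
  endloop
 endfacet
 facet normal -0.755 -0.642 0.133
  outer loop
   vertex 0.9 2.0 3.7
   vertex 0.0 3.1 3.9
   vertex 1.6 0.7 1.4
  endloop
 endfacet
 facet normal -0.540 -0.556 0.632
  outer loop
   vertex 0.9 2.0 3.7
   vertex 2.6 1.6 4.8
   vertex 0.0 3.1 3.9
  endloop
 endfacet
 facet normal -0.421 -0.839 0.346
  outer loop
   vertex 0.9 2.0 3.7
   vertex 1.6 0.7 1.4
   vertex 2.6 1.6 4.8
  endloop
 endfacet
 facet normal -0.640 0.629 -0.441
  outer loop
   vertex 2.3 4.6 2.7
   vertex 2.3 3.2 0.7
   vertex 0.0 3.1 3.9
  endloop
 endfacet
 facet normal 0.050 0.576 0.816
  outer loop
   vertex 2.3 4.6 2.7
   vertex 0.0 3.1 3.9
   vertex 2.6 1.6 4.8
  endloop
 endfacet
 facet normal 0.615 0.492 0.615
  outer loop
   vertex 2.3 4.6 2.7
   vertex 2.6 1.6 4.8
   vertex 3.7 3.6 2.1
  endloop
 endfacet
 facet normal -0.908 -0.276 -0.316
  outer loop
   vertex 1.2 1.9 1.5
   vertex 1.6 0.7 1.4
   vertex 0.0 3.1 3.9
  endloop
 endfacet
 facet normal -0.774 0.319 -0.547
  outer loop
   vertex 1.2 1.9 1.5
   vertex 0.0 3.1 3.9
   vertex 2.3 3.2 0.7
  endloop
 endfacet
 facet normal -0.507 -0.098 -0.856
  outer loop
   vertex 1.2 1.9 1.5
   vertex 2.3 3.2 0.7
   vertex 1.6 0.7 1.4
  endloop
 endfacet
 facet normal 0.707 0.000 -0.707
  outer loop
   vertex 3.4 4.2 1.8
   vertex 3.7 3.6 2.1
   vertex 2.3 3.2 0.7
  endloop
 endfacet
 facet normal 0.633 0.575 0.518
  outer loop
   vertex 3.4 4.2 1.8
   vertex 2.3 4.6 2.7
   vertex 3.7 3.6 2.1
  endloop
 endfacet
 facet normal -0.169 0.807 -0.565
  outer loop
   vertex 3.4 4.2 1.8
   vertex 2.3 3.2 0.7
   vertex 2.3 4.6 2.7
  endloop
 endfacet
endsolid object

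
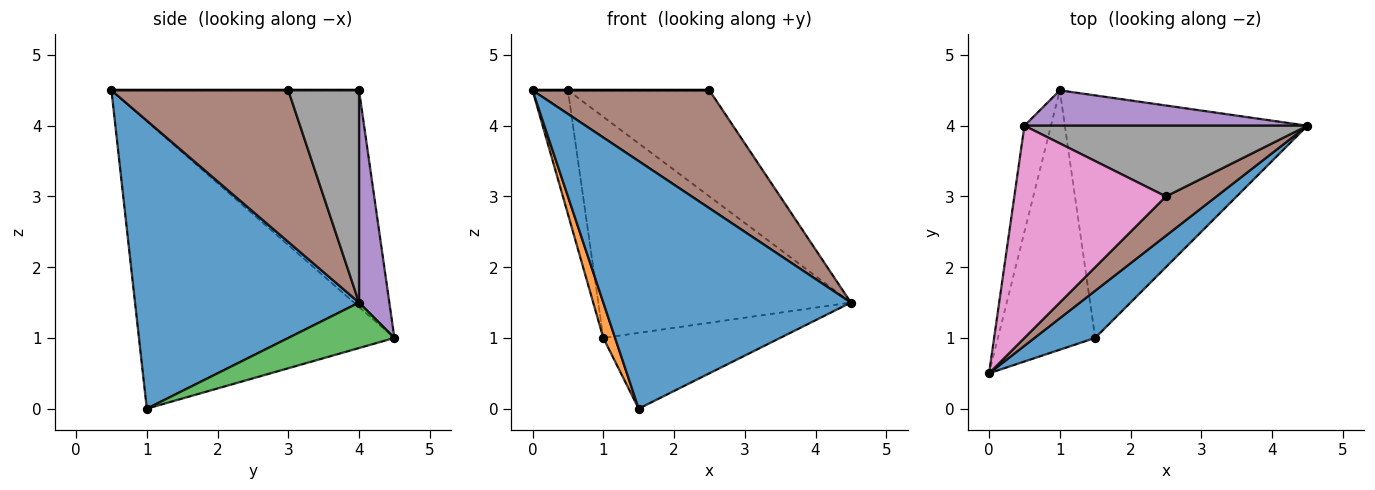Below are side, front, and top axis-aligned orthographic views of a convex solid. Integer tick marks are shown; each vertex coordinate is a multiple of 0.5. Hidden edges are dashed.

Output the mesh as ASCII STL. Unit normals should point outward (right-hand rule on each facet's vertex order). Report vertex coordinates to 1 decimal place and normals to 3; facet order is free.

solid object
 facet normal 0.664 -0.734 0.140
  outer loop
   vertex 1.5 1.0 0.0
   vertex 4.5 4.0 1.5
   vertex 0.0 0.5 4.5
  endloop
 endfacet
 facet normal -0.946 -0.044 -0.320
  outer loop
   vertex 1.5 1.0 0.0
   vertex 0.0 0.5 4.5
   vertex 1.0 4.5 1.0
  endloop
 endfacet
 facet normal 0.176 0.294 -0.940
  outer loop
   vertex 1.5 1.0 0.0
   vertex 1.0 4.5 1.0
   vertex 4.5 4.0 1.5
  endloop
 endfacet
 facet normal -0.983 0.140 -0.120
  outer loop
   vertex 0.5 4.0 4.5
   vertex 1.0 4.5 1.0
   vertex 0.0 0.5 4.5
  endloop
 endfacet
 facet normal 0.118 0.981 0.157
  outer loop
   vertex 0.5 4.0 4.5
   vertex 4.5 4.0 1.5
   vertex 1.0 4.5 1.0
  endloop
 endfacet
 facet normal 0.688 -0.688 0.229
  outer loop
   vertex 2.5 3.0 4.5
   vertex 0.0 0.5 4.5
   vertex 4.5 4.0 1.5
  endloop
 endfacet
 facet normal 0.000 0.000 1.000
  outer loop
   vertex 2.5 3.0 4.5
   vertex 0.5 4.0 4.5
   vertex 0.0 0.5 4.5
  endloop
 endfacet
 facet normal 0.384 0.768 0.512
  outer loop
   vertex 2.5 3.0 4.5
   vertex 4.5 4.0 1.5
   vertex 0.5 4.0 4.5
  endloop
 endfacet
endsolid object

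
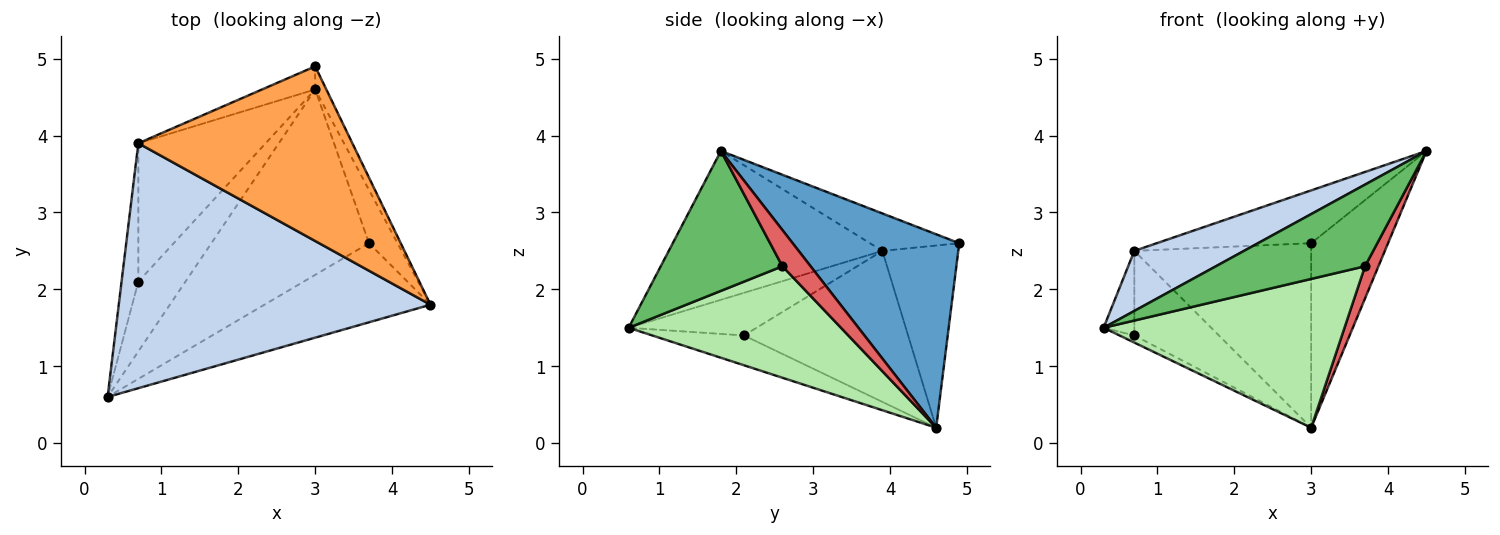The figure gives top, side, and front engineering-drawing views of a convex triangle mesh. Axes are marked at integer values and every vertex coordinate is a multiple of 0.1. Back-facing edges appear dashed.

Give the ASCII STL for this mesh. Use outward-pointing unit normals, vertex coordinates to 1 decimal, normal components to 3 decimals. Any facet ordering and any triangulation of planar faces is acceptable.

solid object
 facet normal 0.907 0.418 -0.052
  outer loop
   vertex 3.0 4.6 0.2
   vertex 3.0 4.9 2.6
   vertex 4.5 1.8 3.8
  endloop
 endfacet
 facet normal -0.421 -0.216 0.881
  outer loop
   vertex 0.7 3.9 2.5
   vertex 0.3 0.6 1.5
   vertex 4.5 1.8 3.8
  endloop
 endfacet
 facet normal -0.165 0.286 0.944
  outer loop
   vertex 0.7 3.9 2.5
   vertex 4.5 1.8 3.8
   vertex 3.0 4.9 2.6
  endloop
 endfacet
 facet normal -0.392 0.913 -0.114
  outer loop
   vertex 0.7 3.9 2.5
   vertex 3.0 4.9 2.6
   vertex 3.0 4.6 0.2
  endloop
 endfacet
 facet normal 0.506 -0.620 -0.600
  outer loop
   vertex 3.7 2.6 2.3
   vertex 4.5 1.8 3.8
   vertex 0.3 0.6 1.5
  endloop
 endfacet
 facet normal 0.483 -0.548 -0.683
  outer loop
   vertex 3.7 2.6 2.3
   vertex 0.3 0.6 1.5
   vertex 3.0 4.6 0.2
  endloop
 endfacet
 facet normal 0.736 -0.351 -0.579
  outer loop
   vertex 3.7 2.6 2.3
   vertex 3.0 4.6 0.2
   vertex 4.5 1.8 3.8
  endloop
 endfacet
 facet normal -0.533 0.086 -0.842
  outer loop
   vertex 0.7 2.1 1.4
   vertex 3.0 4.6 0.2
   vertex 0.3 0.6 1.5
  endloop
 endfacet
 facet normal -0.908 0.218 -0.357
  outer loop
   vertex 0.7 2.1 1.4
   vertex 0.3 0.6 1.5
   vertex 0.7 3.9 2.5
  endloop
 endfacet
 facet normal -0.711 0.367 -0.600
  outer loop
   vertex 0.7 2.1 1.4
   vertex 0.7 3.9 2.5
   vertex 3.0 4.6 0.2
  endloop
 endfacet
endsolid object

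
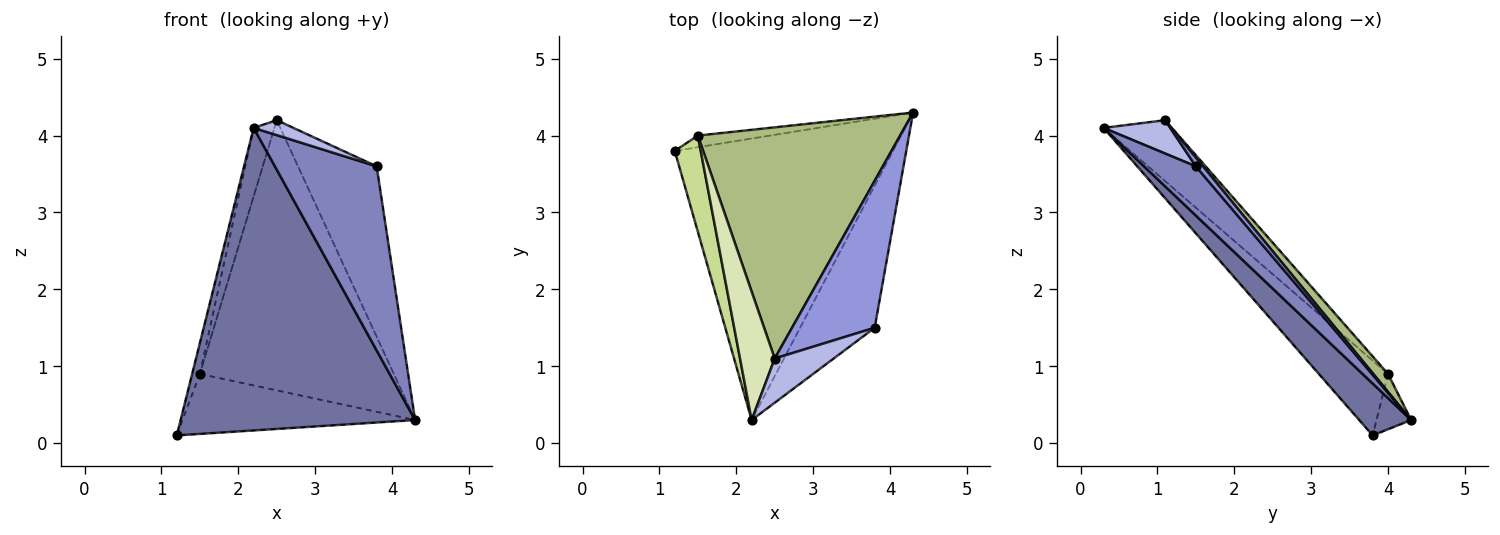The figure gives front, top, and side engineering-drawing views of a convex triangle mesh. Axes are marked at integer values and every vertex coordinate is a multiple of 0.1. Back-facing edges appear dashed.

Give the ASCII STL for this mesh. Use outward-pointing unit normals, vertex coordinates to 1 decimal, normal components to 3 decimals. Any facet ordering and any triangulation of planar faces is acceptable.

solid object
 facet normal 0.160 -0.723 -0.672
  outer loop
   vertex 2.2 0.3 4.1
   vertex 1.2 3.8 0.1
   vertex 4.3 4.3 0.3
  endloop
 endfacet
 facet normal 0.374 -0.734 -0.567
  outer loop
   vertex 3.8 1.5 3.6
   vertex 2.2 0.3 4.1
   vertex 4.3 4.3 0.3
  endloop
 endfacet
 facet normal 0.068 0.756 0.651
  outer loop
   vertex 3.8 1.5 3.6
   vertex 4.3 4.3 0.3
   vertex 2.5 1.1 4.2
  endloop
 endfacet
 facet normal 0.472 -0.281 0.835
  outer loop
   vertex 3.8 1.5 3.6
   vertex 2.5 1.1 4.2
   vertex 2.2 0.3 4.1
  endloop
 endfacet
 facet normal -0.144 0.971 -0.189
  outer loop
   vertex 1.5 4.0 0.9
   vertex 4.3 4.3 0.3
   vertex 1.2 3.8 0.1
  endloop
 endfacet
 facet normal 0.058 0.759 0.649
  outer loop
   vertex 1.5 4.0 0.9
   vertex 2.5 1.1 4.2
   vertex 4.3 4.3 0.3
  endloop
 endfacet
 facet normal -0.940 0.104 0.326
  outer loop
   vertex 1.5 4.0 0.9
   vertex 1.2 3.8 0.1
   vertex 2.2 0.3 4.1
  endloop
 endfacet
 facet normal -0.840 0.255 0.479
  outer loop
   vertex 1.5 4.0 0.9
   vertex 2.2 0.3 4.1
   vertex 2.5 1.1 4.2
  endloop
 endfacet
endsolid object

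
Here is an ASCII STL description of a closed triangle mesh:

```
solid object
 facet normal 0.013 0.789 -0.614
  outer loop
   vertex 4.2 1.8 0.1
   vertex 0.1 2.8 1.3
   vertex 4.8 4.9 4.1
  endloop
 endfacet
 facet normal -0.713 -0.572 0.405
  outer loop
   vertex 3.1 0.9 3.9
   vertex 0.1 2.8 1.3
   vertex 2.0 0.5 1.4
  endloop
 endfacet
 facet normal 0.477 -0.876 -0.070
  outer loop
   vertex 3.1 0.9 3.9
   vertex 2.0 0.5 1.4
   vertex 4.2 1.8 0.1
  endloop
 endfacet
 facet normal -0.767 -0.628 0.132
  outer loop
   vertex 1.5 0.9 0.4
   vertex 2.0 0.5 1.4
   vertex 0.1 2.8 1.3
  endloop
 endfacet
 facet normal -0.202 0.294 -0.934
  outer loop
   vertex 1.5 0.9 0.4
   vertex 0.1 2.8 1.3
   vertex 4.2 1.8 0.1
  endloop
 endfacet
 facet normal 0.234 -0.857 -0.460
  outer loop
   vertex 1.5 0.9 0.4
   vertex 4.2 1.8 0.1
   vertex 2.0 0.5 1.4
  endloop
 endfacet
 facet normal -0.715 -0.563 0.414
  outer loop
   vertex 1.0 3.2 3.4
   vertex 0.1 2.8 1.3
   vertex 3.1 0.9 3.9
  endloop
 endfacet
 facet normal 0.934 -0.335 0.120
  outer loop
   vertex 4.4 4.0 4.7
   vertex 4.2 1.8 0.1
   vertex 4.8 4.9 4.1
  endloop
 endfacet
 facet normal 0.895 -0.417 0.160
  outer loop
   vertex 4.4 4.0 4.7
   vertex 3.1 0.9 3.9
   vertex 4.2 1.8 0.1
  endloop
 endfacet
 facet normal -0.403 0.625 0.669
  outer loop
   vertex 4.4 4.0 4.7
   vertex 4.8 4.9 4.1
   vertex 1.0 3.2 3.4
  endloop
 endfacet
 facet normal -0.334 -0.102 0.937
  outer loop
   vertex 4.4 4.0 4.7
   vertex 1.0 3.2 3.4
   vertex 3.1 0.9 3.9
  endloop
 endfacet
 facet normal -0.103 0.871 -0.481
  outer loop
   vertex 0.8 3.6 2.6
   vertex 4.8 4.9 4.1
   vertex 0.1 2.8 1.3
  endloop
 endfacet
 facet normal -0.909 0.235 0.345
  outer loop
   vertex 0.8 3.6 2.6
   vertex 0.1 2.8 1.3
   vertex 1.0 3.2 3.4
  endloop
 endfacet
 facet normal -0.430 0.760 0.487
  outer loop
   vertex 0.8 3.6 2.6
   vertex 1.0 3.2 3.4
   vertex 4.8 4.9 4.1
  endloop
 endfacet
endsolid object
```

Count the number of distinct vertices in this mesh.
9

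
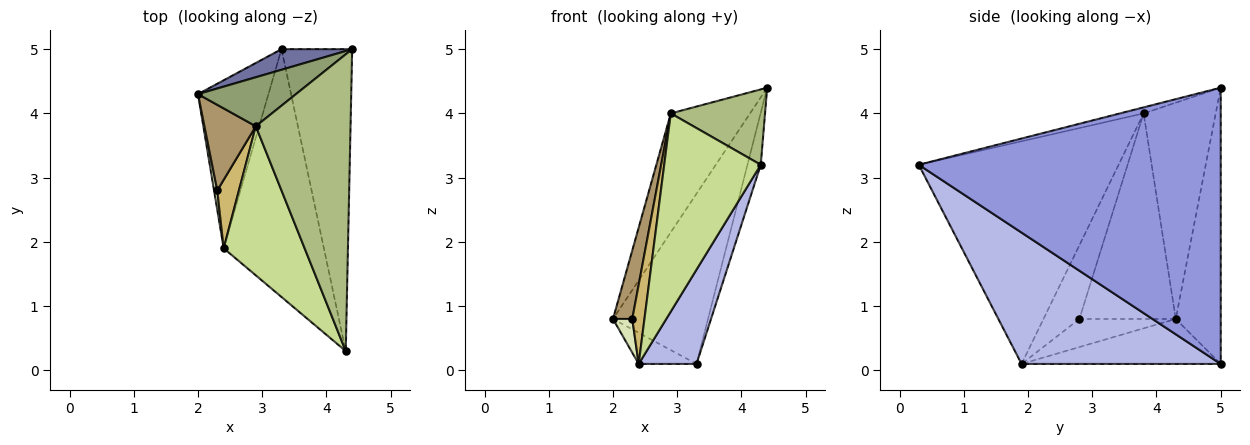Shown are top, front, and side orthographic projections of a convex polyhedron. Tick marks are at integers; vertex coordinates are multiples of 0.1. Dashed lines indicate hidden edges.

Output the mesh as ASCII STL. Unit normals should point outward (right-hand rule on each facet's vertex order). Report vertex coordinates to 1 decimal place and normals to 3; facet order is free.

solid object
 facet normal -0.425 0.899 0.109
  outer loop
   vertex 3.3 5.0 0.1
   vertex 2.0 4.3 0.8
   vertex 4.4 5.0 4.4
  endloop
 endfacet
 facet normal -0.532 0.154 -0.833
  outer loop
   vertex 3.3 5.0 0.1
   vertex 2.4 1.9 0.1
   vertex 2.0 4.3 0.8
  endloop
 endfacet
 facet normal 0.968 0.043 -0.248
  outer loop
   vertex 3.3 5.0 0.1
   vertex 4.4 5.0 4.4
   vertex 4.3 0.3 3.2
  endloop
 endfacet
 facet normal 0.775 -0.225 -0.591
  outer loop
   vertex 3.3 5.0 0.1
   vertex 4.3 0.3 3.2
   vertex 2.4 1.9 0.1
  endloop
 endfacet
 facet normal -0.644 0.707 0.292
  outer loop
   vertex 2.9 3.8 4.0
   vertex 4.4 5.0 4.4
   vertex 2.0 4.3 0.8
  endloop
 endfacet
 facet normal -0.061 -0.246 0.967
  outer loop
   vertex 2.9 3.8 4.0
   vertex 4.3 0.3 3.2
   vertex 4.4 5.0 4.4
  endloop
 endfacet
 facet normal -0.856 -0.413 0.311
  outer loop
   vertex 2.9 3.8 4.0
   vertex 2.4 1.9 0.1
   vertex 4.3 0.3 3.2
  endloop
 endfacet
 facet normal -0.974 -0.195 0.111
  outer loop
   vertex 2.3 2.8 0.8
   vertex 2.0 4.3 0.8
   vertex 2.4 1.9 0.1
  endloop
 endfacet
 facet normal -0.952 -0.190 0.238
  outer loop
   vertex 2.3 2.8 0.8
   vertex 2.9 3.8 4.0
   vertex 2.0 4.3 0.8
  endloop
 endfacet
 facet normal -0.912 -0.310 0.268
  outer loop
   vertex 2.3 2.8 0.8
   vertex 2.4 1.9 0.1
   vertex 2.9 3.8 4.0
  endloop
 endfacet
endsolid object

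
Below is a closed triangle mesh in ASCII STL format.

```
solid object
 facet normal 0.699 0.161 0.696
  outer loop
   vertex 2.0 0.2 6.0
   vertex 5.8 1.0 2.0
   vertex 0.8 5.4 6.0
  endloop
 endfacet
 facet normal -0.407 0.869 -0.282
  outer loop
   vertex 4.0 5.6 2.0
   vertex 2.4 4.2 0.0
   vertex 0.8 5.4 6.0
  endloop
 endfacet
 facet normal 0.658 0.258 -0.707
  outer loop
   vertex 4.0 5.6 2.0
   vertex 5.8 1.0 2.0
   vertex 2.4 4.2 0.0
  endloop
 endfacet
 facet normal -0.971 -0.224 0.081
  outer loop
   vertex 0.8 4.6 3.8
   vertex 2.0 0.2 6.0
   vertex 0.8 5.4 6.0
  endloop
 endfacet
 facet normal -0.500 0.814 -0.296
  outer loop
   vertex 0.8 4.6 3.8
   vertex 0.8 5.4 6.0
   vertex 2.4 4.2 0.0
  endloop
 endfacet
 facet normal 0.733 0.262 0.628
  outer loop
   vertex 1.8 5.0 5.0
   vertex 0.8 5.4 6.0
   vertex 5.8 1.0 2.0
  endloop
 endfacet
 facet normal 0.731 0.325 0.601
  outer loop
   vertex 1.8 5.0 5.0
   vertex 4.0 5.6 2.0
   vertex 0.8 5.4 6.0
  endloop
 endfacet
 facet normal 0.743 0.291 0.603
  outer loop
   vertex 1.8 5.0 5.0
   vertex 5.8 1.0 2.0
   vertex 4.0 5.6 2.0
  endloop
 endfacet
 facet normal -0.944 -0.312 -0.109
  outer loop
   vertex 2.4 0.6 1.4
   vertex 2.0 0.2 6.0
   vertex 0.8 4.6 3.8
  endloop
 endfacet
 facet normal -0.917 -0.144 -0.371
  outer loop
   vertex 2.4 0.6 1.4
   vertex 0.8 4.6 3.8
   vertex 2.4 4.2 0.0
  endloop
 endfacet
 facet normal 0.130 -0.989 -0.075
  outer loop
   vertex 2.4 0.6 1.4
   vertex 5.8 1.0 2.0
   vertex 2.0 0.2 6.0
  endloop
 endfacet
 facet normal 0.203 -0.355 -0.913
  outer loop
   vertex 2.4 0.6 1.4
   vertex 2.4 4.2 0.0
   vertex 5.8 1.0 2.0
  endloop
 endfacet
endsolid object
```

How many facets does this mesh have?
12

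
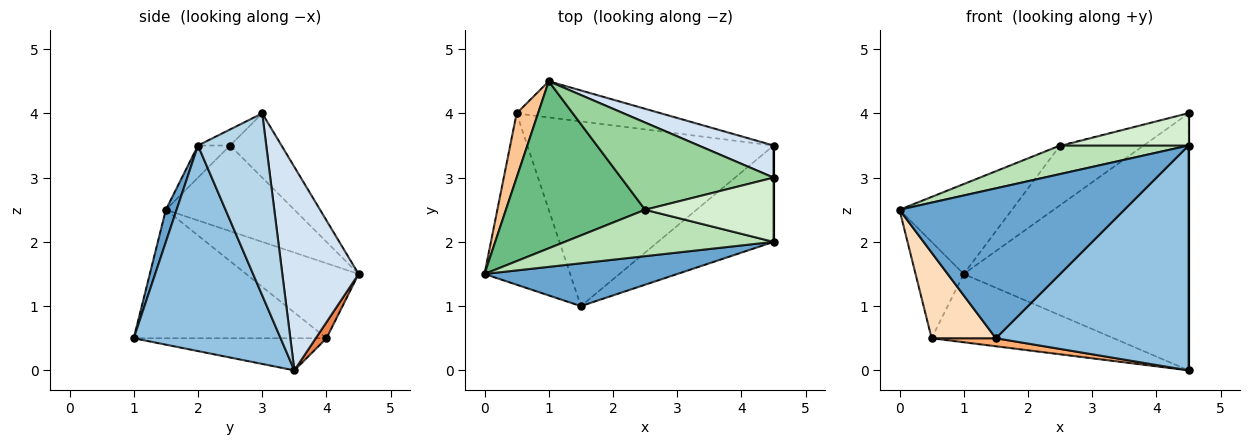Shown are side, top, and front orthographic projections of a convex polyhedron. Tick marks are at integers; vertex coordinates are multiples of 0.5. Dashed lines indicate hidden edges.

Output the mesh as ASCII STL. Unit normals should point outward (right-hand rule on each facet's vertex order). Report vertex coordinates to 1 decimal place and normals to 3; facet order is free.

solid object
 facet normal 0.046 -0.961 0.274
  outer loop
   vertex 1.5 1.0 0.5
   vertex 4.5 2.0 3.5
   vertex 0.0 1.5 2.5
  endloop
 endfacet
 facet normal 0.574 -0.753 -0.323
  outer loop
   vertex 1.5 1.0 0.5
   vertex 4.5 3.5 0.0
   vertex 4.5 2.0 3.5
  endloop
 endfacet
 facet normal 1.000 0.000 0.000
  outer loop
   vertex 4.5 3.0 4.0
   vertex 4.5 2.0 3.5
   vertex 4.5 3.5 0.0
  endloop
 endfacet
 facet normal 0.319 0.940 0.118
  outer loop
   vertex 4.5 3.0 4.0
   vertex 4.5 3.5 0.0
   vertex 1.0 4.5 1.5
  endloop
 endfacet
 facet normal 0.052 0.883 -0.467
  outer loop
   vertex 0.5 4.0 0.5
   vertex 1.0 4.5 1.5
   vertex 4.5 3.5 0.0
  endloop
 endfacet
 facet normal -0.129 -0.043 -0.991
  outer loop
   vertex 0.5 4.0 0.5
   vertex 4.5 3.5 0.0
   vertex 1.5 1.0 0.5
  endloop
 endfacet
 facet normal -0.889 0.381 0.254
  outer loop
   vertex 0.5 4.0 0.5
   vertex 0.0 1.5 2.5
   vertex 1.0 4.5 1.5
  endloop
 endfacet
 facet normal -0.802 -0.267 -0.535
  outer loop
   vertex 0.5 4.0 0.5
   vertex 1.5 1.0 0.5
   vertex 0.0 1.5 2.5
  endloop
 endfacet
 facet normal -0.476 0.417 0.774
  outer loop
   vertex 2.5 2.5 3.5
   vertex 1.0 4.5 1.5
   vertex 0.0 1.5 2.5
  endloop
 endfacet
 facet normal -0.328 0.533 0.780
  outer loop
   vertex 2.5 2.5 3.5
   vertex 4.5 3.0 4.0
   vertex 1.0 4.5 1.5
  endloop
 endfacet
 facet normal -0.130 -0.520 0.844
  outer loop
   vertex 2.5 2.5 3.5
   vertex 0.0 1.5 2.5
   vertex 4.5 2.0 3.5
  endloop
 endfacet
 facet normal -0.111 -0.444 0.889
  outer loop
   vertex 2.5 2.5 3.5
   vertex 4.5 2.0 3.5
   vertex 4.5 3.0 4.0
  endloop
 endfacet
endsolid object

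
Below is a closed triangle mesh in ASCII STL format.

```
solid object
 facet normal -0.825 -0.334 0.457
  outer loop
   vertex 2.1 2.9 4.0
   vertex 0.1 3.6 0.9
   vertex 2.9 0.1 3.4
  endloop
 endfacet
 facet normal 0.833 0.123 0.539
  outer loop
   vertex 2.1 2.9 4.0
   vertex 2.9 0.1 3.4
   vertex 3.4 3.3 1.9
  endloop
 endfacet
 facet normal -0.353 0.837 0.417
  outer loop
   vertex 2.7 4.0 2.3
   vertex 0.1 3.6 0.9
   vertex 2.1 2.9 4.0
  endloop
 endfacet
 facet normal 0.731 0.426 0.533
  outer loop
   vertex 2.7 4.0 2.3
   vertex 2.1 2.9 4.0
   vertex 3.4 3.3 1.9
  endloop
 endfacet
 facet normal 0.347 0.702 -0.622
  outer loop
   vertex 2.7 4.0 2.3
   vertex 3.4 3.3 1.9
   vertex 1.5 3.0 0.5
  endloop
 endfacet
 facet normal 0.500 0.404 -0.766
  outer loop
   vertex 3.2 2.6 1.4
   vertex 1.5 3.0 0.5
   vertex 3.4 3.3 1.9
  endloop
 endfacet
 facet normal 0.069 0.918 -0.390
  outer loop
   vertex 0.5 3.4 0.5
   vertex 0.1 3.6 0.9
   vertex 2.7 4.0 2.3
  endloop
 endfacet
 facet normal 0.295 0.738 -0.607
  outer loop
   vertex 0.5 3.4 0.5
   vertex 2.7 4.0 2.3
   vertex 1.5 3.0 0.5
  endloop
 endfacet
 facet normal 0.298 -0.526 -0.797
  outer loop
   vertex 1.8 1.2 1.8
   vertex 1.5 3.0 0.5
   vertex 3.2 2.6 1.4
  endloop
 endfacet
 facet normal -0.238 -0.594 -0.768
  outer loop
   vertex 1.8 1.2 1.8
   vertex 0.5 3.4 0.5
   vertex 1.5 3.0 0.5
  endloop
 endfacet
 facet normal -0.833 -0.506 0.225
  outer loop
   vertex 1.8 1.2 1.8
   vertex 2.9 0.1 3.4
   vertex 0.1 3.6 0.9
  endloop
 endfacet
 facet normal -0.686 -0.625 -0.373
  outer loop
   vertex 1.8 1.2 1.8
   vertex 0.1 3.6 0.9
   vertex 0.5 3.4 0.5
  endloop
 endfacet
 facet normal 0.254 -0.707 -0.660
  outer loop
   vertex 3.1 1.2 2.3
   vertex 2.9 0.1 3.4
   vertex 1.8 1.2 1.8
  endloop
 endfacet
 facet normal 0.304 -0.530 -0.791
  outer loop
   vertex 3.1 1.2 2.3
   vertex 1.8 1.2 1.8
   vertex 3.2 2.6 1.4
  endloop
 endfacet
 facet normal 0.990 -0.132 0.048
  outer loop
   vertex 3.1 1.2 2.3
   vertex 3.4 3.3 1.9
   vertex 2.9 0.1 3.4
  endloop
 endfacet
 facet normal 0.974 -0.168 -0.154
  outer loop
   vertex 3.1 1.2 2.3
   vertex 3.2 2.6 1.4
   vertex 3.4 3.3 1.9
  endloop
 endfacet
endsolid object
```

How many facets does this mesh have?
16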